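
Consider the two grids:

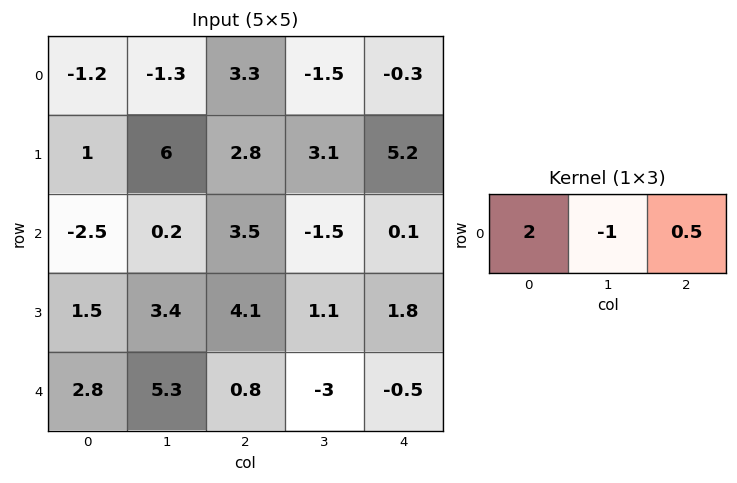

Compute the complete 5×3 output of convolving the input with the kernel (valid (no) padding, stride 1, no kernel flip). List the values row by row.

Output[0,0]: The receptive field on the input at this output position is [-1.2 -1.3 3.3]. Elementwise product with the kernel and sum: -1.2·2 + -1.3·-1 + 3.3·0.5.
Output[0,1]: The receptive field on the input at this output position is [-1.3 3.3 -1.5]. Elementwise product with the kernel and sum: -1.3·2 + 3.3·-1 + -1.5·0.5.

0.55 -6.65 7.95
-2.6 10.75 5.1
-3.45 -3.85 8.55
1.65 3.25 8
0.7 8.3 4.35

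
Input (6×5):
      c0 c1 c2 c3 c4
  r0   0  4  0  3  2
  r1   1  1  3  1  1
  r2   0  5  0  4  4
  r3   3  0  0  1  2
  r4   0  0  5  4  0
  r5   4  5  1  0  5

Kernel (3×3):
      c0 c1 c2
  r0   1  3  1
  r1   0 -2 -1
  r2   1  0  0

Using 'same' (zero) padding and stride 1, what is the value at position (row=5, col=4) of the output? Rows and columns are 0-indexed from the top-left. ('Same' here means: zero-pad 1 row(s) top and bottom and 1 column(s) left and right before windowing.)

The receptive field on the zero-padded input at this output position is [4 0 0 / 0 5 0 / 0 0 0]. Elementwise product with the kernel and sum: 4·1 + 0·3 + 0·1 + 5·-2 + 0·-1 + 0·1.

-6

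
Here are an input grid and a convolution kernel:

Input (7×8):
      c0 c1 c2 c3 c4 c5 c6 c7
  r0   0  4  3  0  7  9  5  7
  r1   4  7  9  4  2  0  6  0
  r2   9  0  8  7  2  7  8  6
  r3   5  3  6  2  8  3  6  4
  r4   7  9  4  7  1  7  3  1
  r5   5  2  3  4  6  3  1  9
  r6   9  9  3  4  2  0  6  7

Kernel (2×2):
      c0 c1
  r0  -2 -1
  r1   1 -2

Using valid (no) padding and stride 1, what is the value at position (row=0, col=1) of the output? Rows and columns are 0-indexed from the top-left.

The receptive field on the input at this output position is [4 3 / 7 9]. Elementwise product with the kernel and sum: 4·-2 + 3·-1 + 7·1 + 9·-2.

-22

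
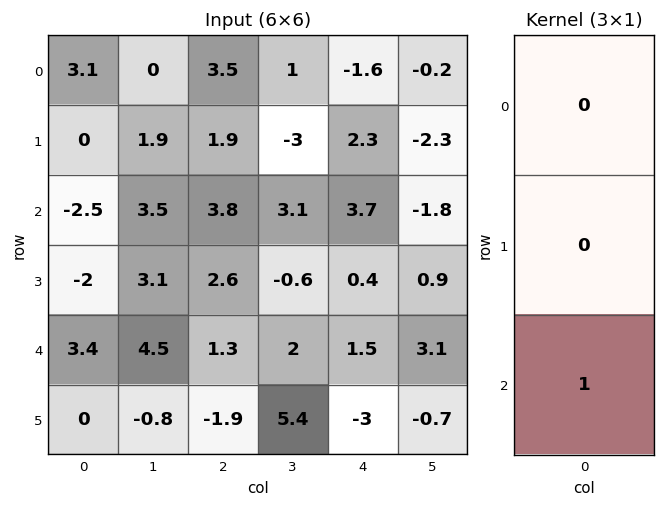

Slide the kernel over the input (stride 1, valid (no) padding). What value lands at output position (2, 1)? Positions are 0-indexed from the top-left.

4.5

The receptive field on the input at this output position is [3.5 / 3.1 / 4.5]. Elementwise product with the kernel and sum: 4.5·1.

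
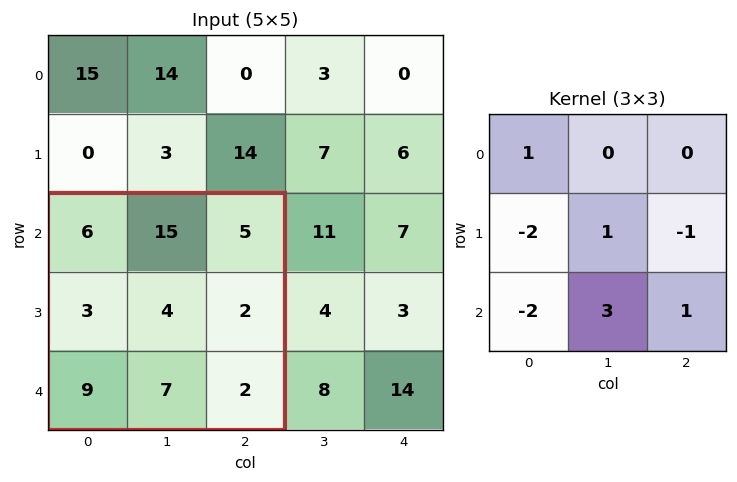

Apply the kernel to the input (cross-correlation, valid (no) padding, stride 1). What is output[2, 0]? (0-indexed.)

The receptive field on the input at this output position is [6 15 5 / 3 4 2 / 9 7 2]. Elementwise product with the kernel and sum: 6·1 + 3·-2 + 4·1 + 2·-1 + 9·-2 + 7·3 + 2·1.

7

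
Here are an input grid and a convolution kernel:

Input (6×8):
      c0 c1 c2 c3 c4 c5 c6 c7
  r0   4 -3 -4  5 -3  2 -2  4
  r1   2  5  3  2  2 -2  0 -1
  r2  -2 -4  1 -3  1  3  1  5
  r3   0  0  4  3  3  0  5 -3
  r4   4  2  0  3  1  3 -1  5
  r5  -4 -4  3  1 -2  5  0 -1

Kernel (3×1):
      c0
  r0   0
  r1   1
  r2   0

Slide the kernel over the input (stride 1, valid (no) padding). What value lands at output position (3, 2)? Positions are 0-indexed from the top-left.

The receptive field on the input at this output position is [4 / 0 / 3]. Elementwise product with the kernel and sum: 0·1.

0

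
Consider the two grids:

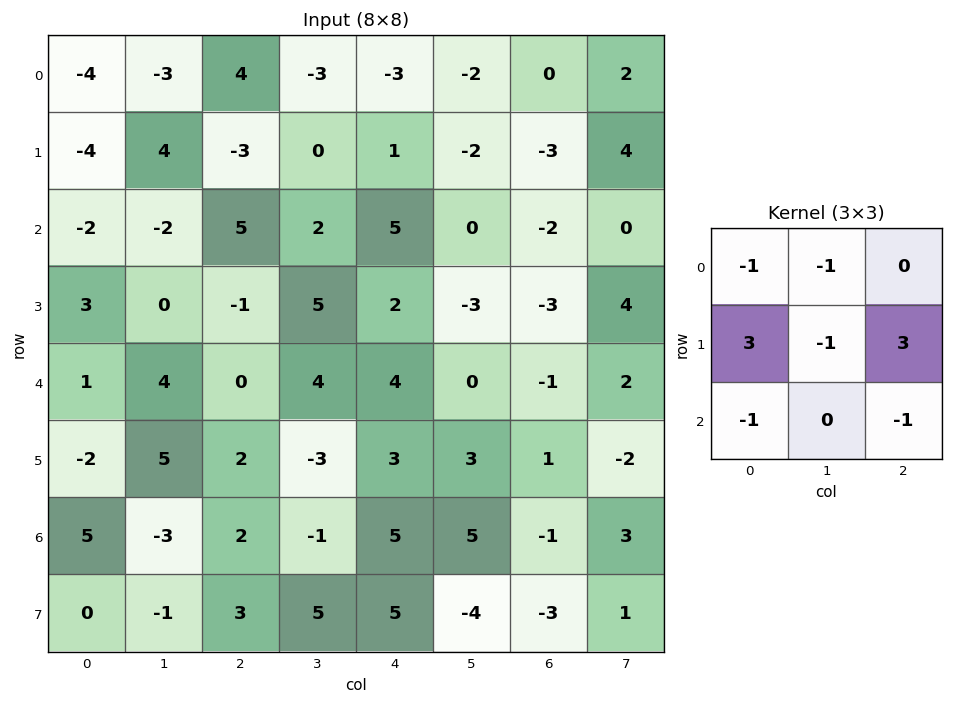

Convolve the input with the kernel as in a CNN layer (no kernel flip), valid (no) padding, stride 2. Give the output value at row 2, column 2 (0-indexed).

1

The receptive field on the input at this output position is [4 0 -1 / 3 3 1 / 5 5 -1]. Elementwise product with the kernel and sum: 4·-1 + 0·-1 + 3·3 + 3·-1 + 1·3 + 5·-1 + -1·-1.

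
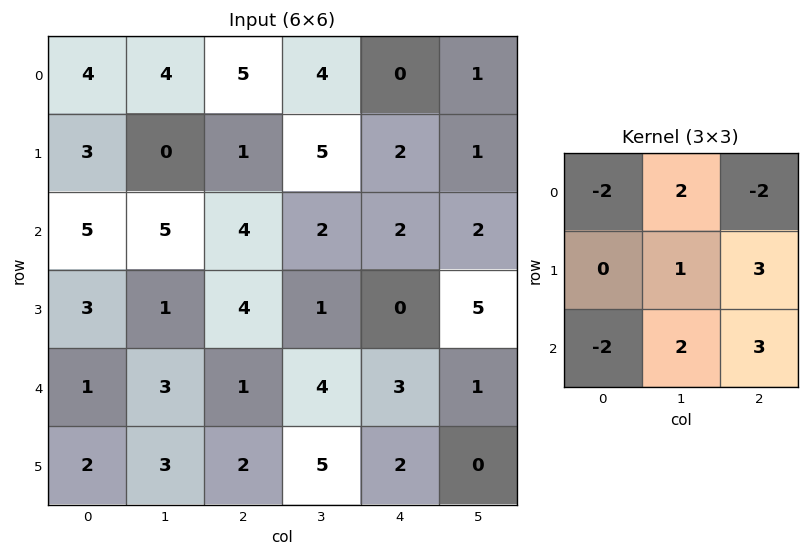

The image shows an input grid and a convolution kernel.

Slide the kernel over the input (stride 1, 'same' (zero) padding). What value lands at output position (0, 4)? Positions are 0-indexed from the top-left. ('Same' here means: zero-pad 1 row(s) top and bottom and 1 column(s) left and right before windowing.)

0

The receptive field on the zero-padded input at this output position is [0 0 0 / 4 0 1 / 5 2 1]. Elementwise product with the kernel and sum: 0·-2 + 0·2 + 0·-2 + 0·1 + 1·3 + 5·-2 + 2·2 + 1·3.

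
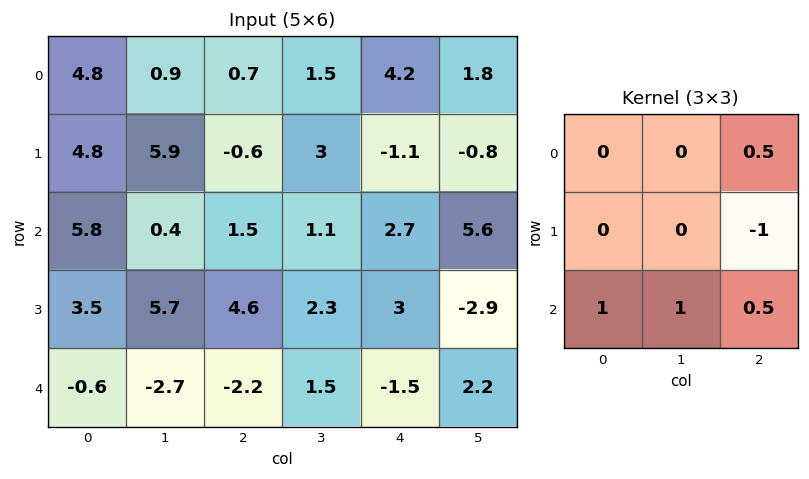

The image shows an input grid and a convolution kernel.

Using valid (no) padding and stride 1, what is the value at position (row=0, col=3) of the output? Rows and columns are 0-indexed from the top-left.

8.3

The receptive field on the input at this output position is [1.5 4.2 1.8 / 3 -1.1 -0.8 / 1.1 2.7 5.6]. Elementwise product with the kernel and sum: 1.8·0.5 + -0.8·-1 + 1.1·1 + 2.7·1 + 5.6·0.5.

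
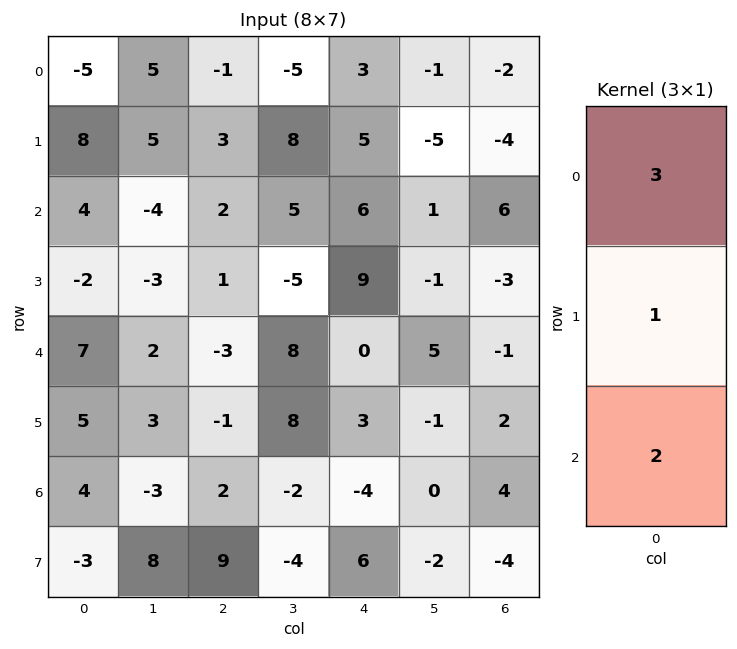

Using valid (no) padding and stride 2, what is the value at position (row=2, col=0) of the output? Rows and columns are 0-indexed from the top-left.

34

The receptive field on the input at this output position is [7 / 5 / 4]. Elementwise product with the kernel and sum: 7·3 + 5·1 + 4·2.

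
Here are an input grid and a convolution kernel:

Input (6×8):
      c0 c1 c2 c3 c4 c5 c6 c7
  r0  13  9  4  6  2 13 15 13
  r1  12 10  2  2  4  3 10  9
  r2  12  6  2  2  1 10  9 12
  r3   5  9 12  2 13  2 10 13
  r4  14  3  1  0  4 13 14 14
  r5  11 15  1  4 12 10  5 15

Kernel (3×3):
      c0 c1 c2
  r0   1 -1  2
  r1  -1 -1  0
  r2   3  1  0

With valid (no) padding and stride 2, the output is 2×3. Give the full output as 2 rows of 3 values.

Output[0,0]: The receptive field on the input at this output position is [13 9 4 / 12 10 2 / 12 6 2]. Elementwise product with the kernel and sum: 13·1 + 9·-1 + 4·2 + 12·-1 + 10·-1 + 12·3 + 6·1.
Output[0,1]: The receptive field on the input at this output position is [4 6 2 / 2 2 4 / 2 2 1]. Elementwise product with the kernel and sum: 4·1 + 6·-1 + 2·2 + 2·-1 + 2·-1 + 2·3 + 2·1.

32 6 25
41 -9 19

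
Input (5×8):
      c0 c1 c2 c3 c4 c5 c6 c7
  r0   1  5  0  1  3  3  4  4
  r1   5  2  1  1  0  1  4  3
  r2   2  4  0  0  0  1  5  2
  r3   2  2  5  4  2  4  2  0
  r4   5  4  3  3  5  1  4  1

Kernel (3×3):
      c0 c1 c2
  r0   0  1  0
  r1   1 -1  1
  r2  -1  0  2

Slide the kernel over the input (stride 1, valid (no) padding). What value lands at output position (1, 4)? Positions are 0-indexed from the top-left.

The receptive field on the input at this output position is [0 1 4 / 0 1 5 / 2 4 2]. Elementwise product with the kernel and sum: 1·1 + 0·1 + 1·-1 + 5·1 + 2·-1 + 2·2.

7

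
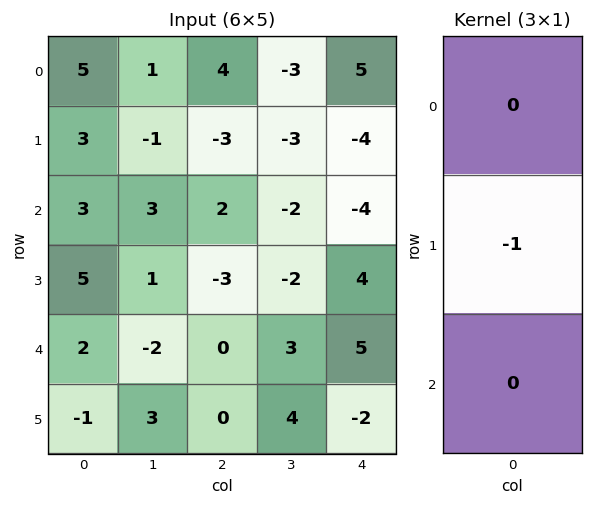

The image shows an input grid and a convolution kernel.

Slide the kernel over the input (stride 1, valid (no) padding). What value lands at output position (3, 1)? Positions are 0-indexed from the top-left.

2

The receptive field on the input at this output position is [1 / -2 / 3]. Elementwise product with the kernel and sum: -2·-1.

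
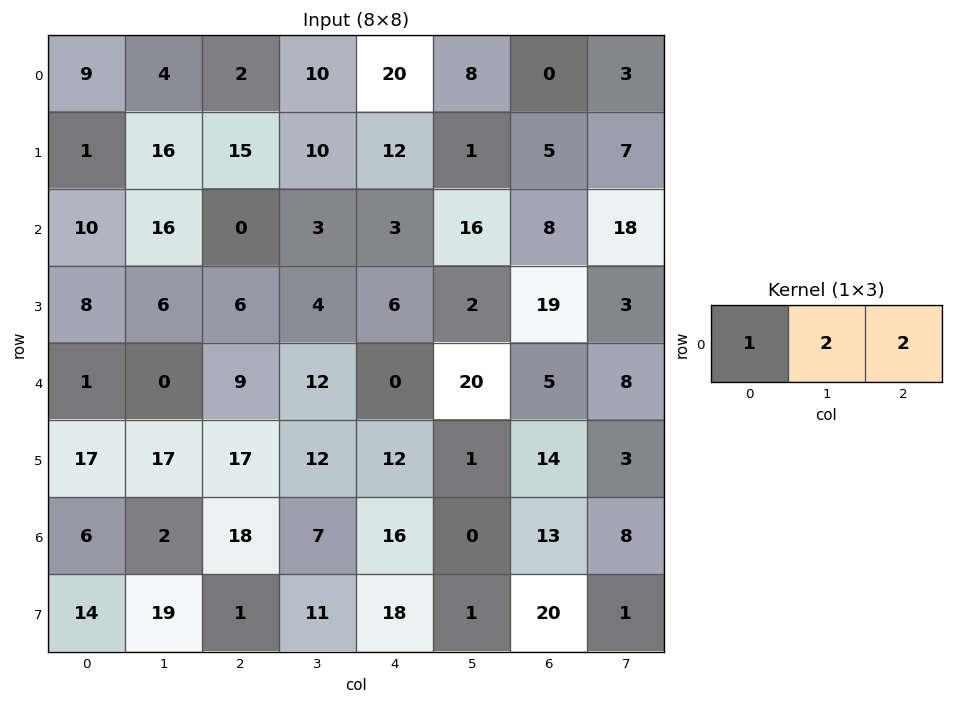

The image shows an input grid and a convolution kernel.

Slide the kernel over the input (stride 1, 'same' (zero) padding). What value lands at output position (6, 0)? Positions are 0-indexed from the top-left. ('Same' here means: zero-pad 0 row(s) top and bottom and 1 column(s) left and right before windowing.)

16

The receptive field on the zero-padded input at this output position is [0 6 2]. Elementwise product with the kernel and sum: 0·1 + 6·2 + 2·2.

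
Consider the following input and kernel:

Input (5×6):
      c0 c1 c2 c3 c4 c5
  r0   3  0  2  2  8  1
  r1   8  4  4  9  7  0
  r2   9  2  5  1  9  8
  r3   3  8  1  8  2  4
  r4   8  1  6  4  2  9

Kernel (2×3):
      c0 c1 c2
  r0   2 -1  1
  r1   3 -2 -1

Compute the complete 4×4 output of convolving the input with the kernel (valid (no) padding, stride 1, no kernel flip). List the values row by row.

Output[0,0]: The receptive field on the input at this output position is [3 0 2 / 8 4 4]. Elementwise product with the kernel and sum: 3·2 + 0·-1 + 2·1 + 8·3 + 4·-2 + 4·-1.
Output[0,1]: The receptive field on the input at this output position is [0 2 2 / 4 4 9]. Elementwise product with the kernel and sum: 0·2 + 2·-1 + 2·1 + 4·3 + 4·-2 + 9·-1.

20 -5 -3 10
34 8 10 -12
13 14 3 17
15 10 4 17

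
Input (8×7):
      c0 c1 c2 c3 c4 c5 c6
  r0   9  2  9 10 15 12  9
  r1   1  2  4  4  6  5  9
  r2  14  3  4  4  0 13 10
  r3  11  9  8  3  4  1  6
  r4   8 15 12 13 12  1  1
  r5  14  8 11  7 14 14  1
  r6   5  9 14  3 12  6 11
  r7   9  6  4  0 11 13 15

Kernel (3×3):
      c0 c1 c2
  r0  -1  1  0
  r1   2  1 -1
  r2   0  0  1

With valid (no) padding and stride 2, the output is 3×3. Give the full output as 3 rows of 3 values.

Output[0,0]: The receptive field on the input at this output position is [9 2 9 / 1 2 4 / 14 3 4]. Elementwise product with the kernel and sum: 9·-1 + 2·1 + 1·2 + 2·1 + 4·-1 + 4·1.

-3 7 15
24 27 17
46 28 41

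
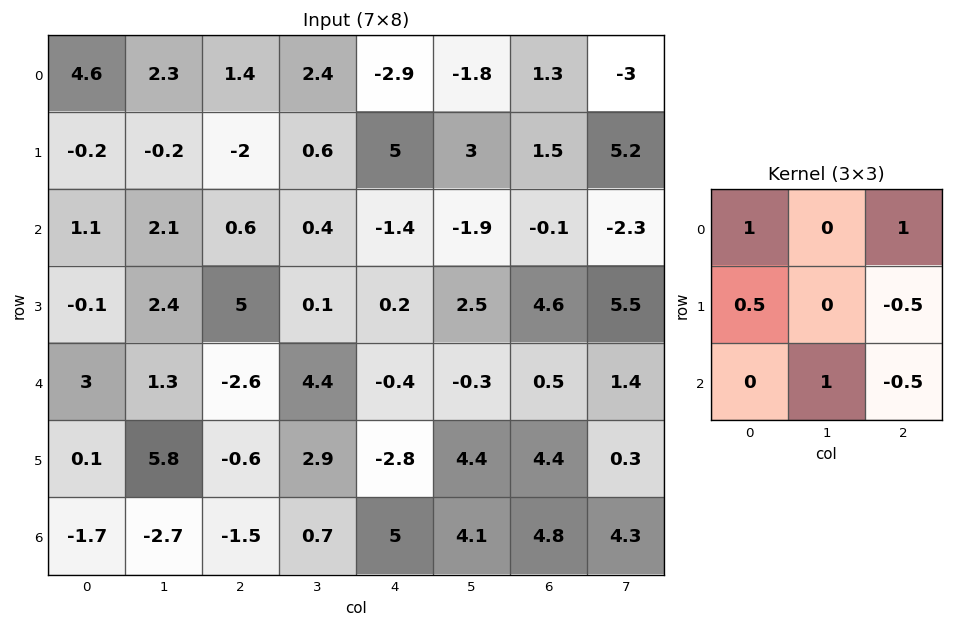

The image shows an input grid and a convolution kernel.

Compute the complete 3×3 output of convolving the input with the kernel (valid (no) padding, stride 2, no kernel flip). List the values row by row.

Output[0,0]: The receptive field on the input at this output position is [4.6 2.3 1.4 / -0.2 -0.2 -2 / 1.1 2.1 0.6]. Elementwise product with the kernel and sum: 4.6·1 + 1.4·1 + -0.2·0.5 + -2·-0.5 + 2.1·1 + 0.6·-0.5.

8.7 -3.9 -1.7
1.75 6.2 -4.25
-1.2 -3.7 -1.8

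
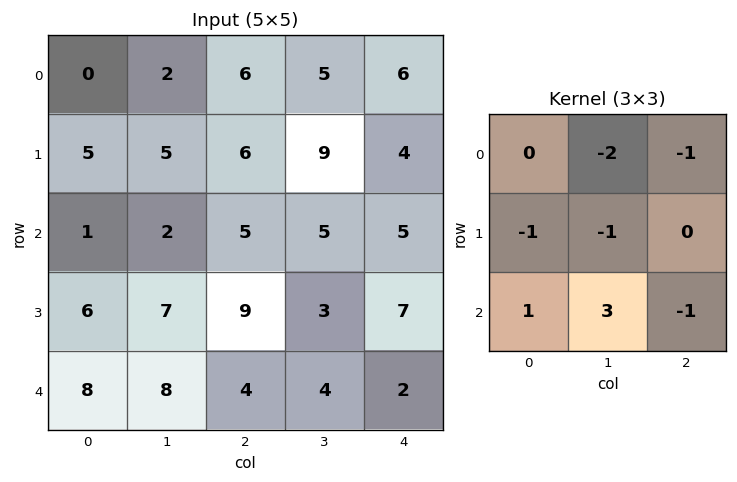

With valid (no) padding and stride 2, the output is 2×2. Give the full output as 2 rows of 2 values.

-18 -16
6 -13

Output[0,0]: The receptive field on the input at this output position is [0 2 6 / 5 5 6 / 1 2 5]. Elementwise product with the kernel and sum: 2·-2 + 6·-1 + 5·-1 + 5·-1 + 1·1 + 2·3 + 5·-1.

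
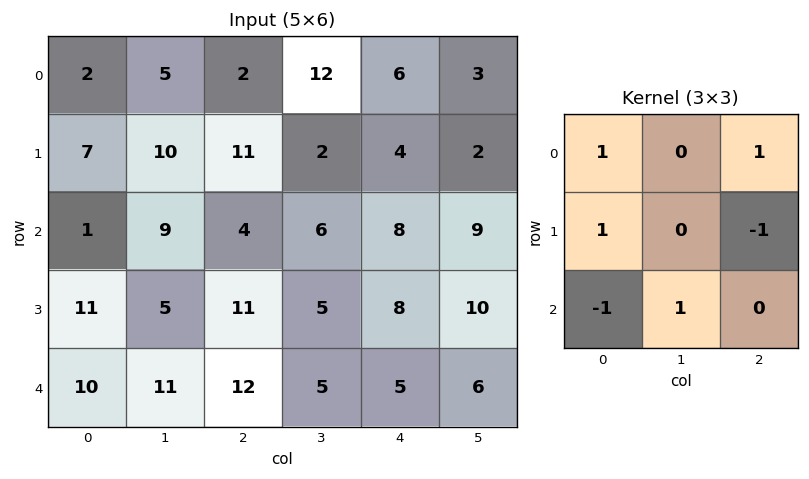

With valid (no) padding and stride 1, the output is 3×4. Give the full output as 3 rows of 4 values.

Output[0,0]: The receptive field on the input at this output position is [2 5 2 / 7 10 11 / 1 9 4]. Elementwise product with the kernel and sum: 2·1 + 2·1 + 7·1 + 11·-1 + 1·-1 + 9·1.
Output[0,1]: The receptive field on the input at this output position is [5 2 12 / 10 11 2 / 9 4 6]. Elementwise product with the kernel and sum: 5·1 + 12·1 + 10·1 + 2·-1 + 9·-1 + 4·1.

8 20 17 17
9 21 5 4
6 16 8 10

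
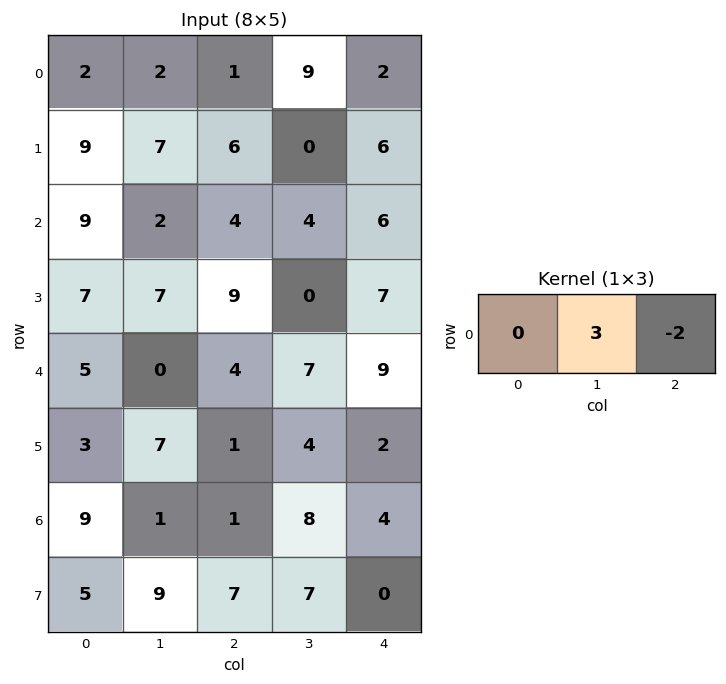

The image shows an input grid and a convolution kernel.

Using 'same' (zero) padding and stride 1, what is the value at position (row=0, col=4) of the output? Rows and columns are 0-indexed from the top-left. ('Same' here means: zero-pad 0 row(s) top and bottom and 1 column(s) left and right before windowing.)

The receptive field on the zero-padded input at this output position is [9 2 0]. Elementwise product with the kernel and sum: 2·3 + 0·-2.

6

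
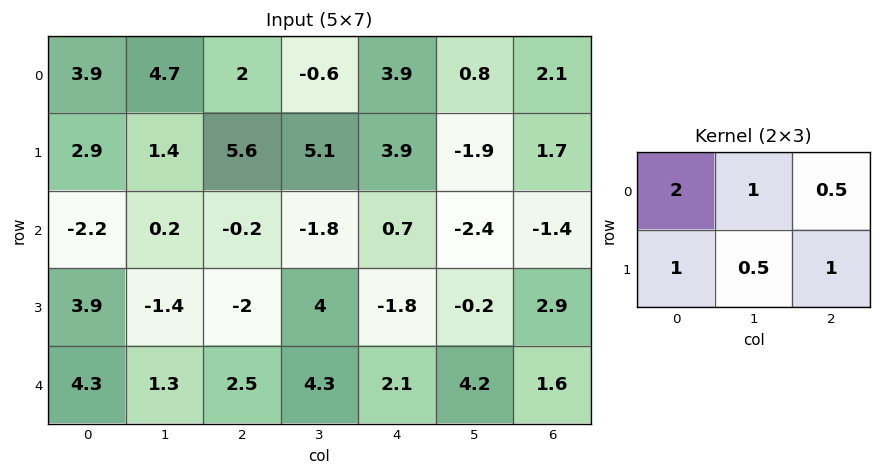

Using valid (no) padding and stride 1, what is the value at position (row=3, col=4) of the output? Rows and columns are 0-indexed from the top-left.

The receptive field on the input at this output position is [-1.8 -0.2 2.9 / 2.1 4.2 1.6]. Elementwise product with the kernel and sum: -1.8·2 + -0.2·1 + 2.9·0.5 + 2.1·1 + 4.2·0.5 + 1.6·1.

3.45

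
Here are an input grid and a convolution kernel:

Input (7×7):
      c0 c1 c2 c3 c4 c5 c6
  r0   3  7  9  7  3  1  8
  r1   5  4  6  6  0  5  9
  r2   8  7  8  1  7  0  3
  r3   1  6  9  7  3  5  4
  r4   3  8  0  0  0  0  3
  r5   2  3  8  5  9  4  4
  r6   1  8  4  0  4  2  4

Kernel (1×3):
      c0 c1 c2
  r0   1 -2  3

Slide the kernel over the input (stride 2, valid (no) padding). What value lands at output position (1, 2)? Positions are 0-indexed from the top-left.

The receptive field on the input at this output position is [7 0 3]. Elementwise product with the kernel and sum: 7·1 + 0·-2 + 3·3.

16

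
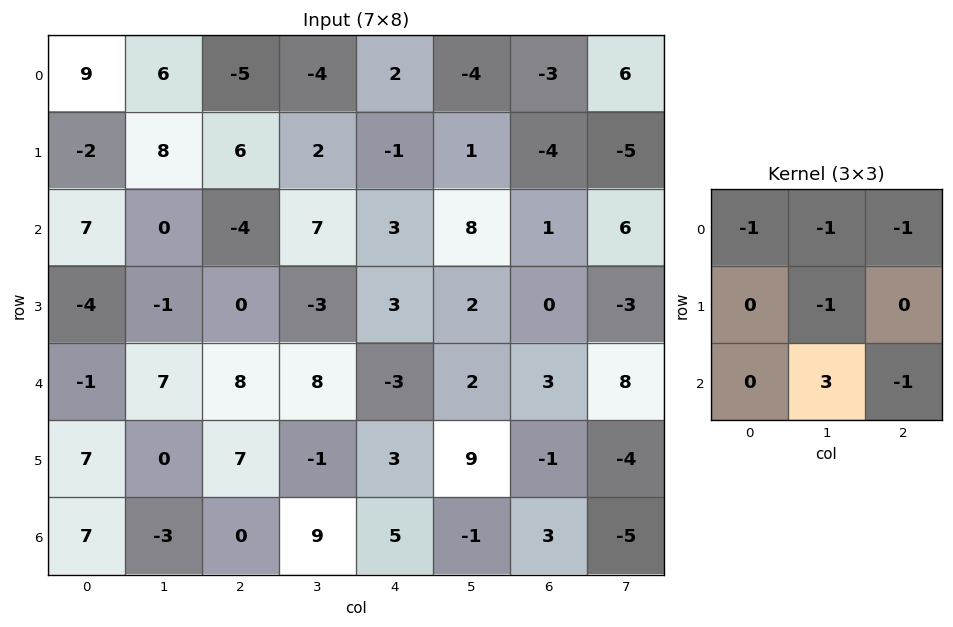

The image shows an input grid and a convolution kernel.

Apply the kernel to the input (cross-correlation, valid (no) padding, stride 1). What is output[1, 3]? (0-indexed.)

2

The receptive field on the input at this output position is [2 -1 1 / 7 3 8 / -3 3 2]. Elementwise product with the kernel and sum: 2·-1 + -1·-1 + 1·-1 + 3·-1 + 3·3 + 2·-1.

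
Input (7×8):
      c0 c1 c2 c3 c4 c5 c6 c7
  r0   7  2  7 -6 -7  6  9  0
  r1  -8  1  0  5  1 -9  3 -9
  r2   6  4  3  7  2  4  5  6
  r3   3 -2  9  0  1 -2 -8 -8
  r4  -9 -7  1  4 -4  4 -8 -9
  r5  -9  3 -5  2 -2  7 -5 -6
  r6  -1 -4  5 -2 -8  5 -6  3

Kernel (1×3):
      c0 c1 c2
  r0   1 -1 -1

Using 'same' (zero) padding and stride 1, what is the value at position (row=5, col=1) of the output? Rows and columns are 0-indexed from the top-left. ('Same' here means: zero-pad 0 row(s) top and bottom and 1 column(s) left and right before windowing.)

-7

The receptive field on the zero-padded input at this output position is [-9 3 -5]. Elementwise product with the kernel and sum: -9·1 + 3·-1 + -5·-1.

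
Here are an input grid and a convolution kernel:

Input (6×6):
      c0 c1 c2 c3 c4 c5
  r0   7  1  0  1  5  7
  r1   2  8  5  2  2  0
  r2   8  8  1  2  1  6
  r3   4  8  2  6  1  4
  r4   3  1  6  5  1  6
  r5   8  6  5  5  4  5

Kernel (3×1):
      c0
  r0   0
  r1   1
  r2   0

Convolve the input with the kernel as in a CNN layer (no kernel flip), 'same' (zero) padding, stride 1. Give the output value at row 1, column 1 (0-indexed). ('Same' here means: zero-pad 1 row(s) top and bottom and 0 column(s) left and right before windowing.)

8

The receptive field on the zero-padded input at this output position is [1 / 8 / 8]. Elementwise product with the kernel and sum: 8·1.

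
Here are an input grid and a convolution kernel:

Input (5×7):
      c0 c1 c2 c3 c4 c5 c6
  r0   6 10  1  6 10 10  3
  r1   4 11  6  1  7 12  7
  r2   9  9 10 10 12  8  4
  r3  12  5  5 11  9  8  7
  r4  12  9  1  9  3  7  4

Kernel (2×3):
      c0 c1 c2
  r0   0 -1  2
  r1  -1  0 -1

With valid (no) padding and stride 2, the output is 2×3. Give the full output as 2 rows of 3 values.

Output[0,0]: The receptive field on the input at this output position is [6 10 1 / 4 11 6]. Elementwise product with the kernel and sum: 10·-1 + 1·2 + 4·-1 + 6·-1.
Output[0,1]: The receptive field on the input at this output position is [1 6 10 / 6 1 7]. Elementwise product with the kernel and sum: 6·-1 + 10·2 + 6·-1 + 7·-1.

-18 1 -18
-6 0 -16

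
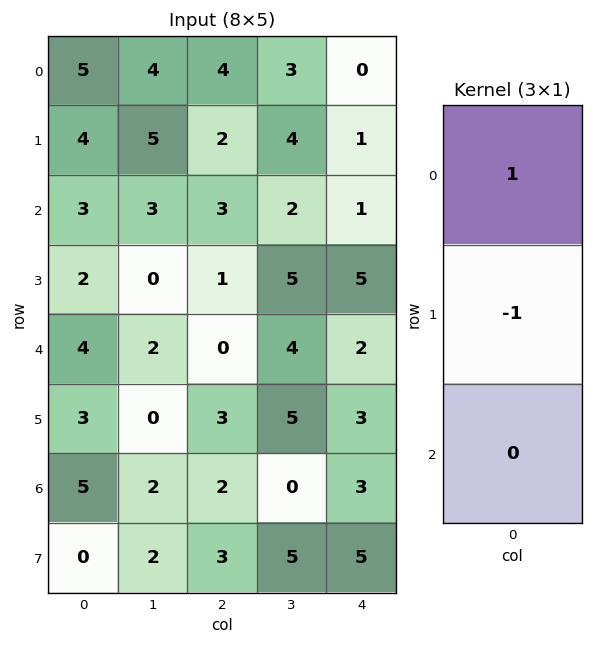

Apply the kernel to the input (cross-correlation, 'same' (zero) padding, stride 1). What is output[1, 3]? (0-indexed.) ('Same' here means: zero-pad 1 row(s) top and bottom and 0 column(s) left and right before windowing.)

The receptive field on the zero-padded input at this output position is [3 / 4 / 2]. Elementwise product with the kernel and sum: 3·1 + 4·-1.

-1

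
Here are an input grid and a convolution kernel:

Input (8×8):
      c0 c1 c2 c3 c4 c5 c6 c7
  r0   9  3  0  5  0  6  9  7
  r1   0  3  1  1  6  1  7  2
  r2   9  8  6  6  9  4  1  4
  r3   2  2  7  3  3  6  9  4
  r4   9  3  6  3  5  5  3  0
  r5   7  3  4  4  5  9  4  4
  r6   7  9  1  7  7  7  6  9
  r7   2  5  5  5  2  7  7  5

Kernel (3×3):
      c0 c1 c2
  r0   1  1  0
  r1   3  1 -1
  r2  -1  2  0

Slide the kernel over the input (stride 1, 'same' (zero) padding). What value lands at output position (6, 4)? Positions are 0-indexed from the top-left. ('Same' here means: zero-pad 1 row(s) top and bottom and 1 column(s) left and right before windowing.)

The receptive field on the zero-padded input at this output position is [4 5 9 / 7 7 7 / 5 2 7]. Elementwise product with the kernel and sum: 4·1 + 5·1 + 7·3 + 7·1 + 7·-1 + 5·-1 + 2·2.

29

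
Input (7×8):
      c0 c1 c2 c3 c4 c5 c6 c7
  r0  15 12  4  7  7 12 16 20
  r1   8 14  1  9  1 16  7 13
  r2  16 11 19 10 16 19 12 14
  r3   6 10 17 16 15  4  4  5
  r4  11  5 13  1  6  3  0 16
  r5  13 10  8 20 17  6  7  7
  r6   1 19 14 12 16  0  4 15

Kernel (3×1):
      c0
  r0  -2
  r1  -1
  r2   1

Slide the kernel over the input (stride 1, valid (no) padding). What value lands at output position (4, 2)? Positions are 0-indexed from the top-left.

The receptive field on the input at this output position is [13 / 8 / 14]. Elementwise product with the kernel and sum: 13·-2 + 8·-1 + 14·1.

-20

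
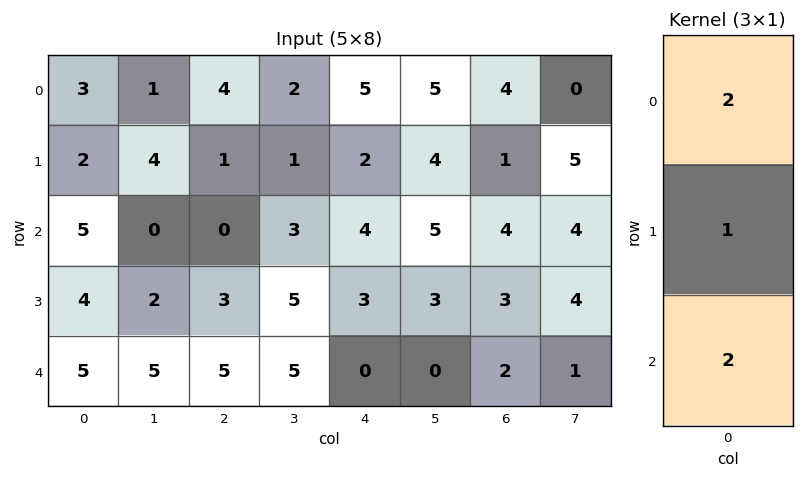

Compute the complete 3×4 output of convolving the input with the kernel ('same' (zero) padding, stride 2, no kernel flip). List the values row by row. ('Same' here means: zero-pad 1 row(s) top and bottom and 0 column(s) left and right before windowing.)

7 6 9 6
17 8 14 12
13 11 6 8

Output[0,0]: The receptive field on the zero-padded input at this output position is [0 / 3 / 2]. Elementwise product with the kernel and sum: 0·2 + 3·1 + 2·2.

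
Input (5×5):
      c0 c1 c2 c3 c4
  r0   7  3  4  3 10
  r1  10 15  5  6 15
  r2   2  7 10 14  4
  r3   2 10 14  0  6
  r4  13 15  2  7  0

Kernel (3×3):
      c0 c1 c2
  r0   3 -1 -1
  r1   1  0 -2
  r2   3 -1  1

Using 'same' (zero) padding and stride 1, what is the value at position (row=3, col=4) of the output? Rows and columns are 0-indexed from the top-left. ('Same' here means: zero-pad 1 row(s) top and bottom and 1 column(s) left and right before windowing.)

59

The receptive field on the zero-padded input at this output position is [14 4 0 / 0 6 0 / 7 0 0]. Elementwise product with the kernel and sum: 14·3 + 4·-1 + 0·-1 + 0·1 + 0·-2 + 7·3 + 0·-1 + 0·1.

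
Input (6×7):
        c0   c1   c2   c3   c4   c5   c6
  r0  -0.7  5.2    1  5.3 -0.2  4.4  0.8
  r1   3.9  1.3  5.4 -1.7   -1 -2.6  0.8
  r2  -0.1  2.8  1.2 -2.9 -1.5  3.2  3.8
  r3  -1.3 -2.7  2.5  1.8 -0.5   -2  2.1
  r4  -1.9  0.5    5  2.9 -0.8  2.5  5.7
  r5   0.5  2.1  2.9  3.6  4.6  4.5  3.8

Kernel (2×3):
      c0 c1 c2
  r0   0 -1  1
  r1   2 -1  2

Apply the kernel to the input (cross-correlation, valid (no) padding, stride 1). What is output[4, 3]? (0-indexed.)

14.9

The receptive field on the input at this output position is [2.9 -0.8 2.5 / 3.6 4.6 4.5]. Elementwise product with the kernel and sum: -0.8·-1 + 2.5·1 + 3.6·2 + 4.6·-1 + 4.5·2.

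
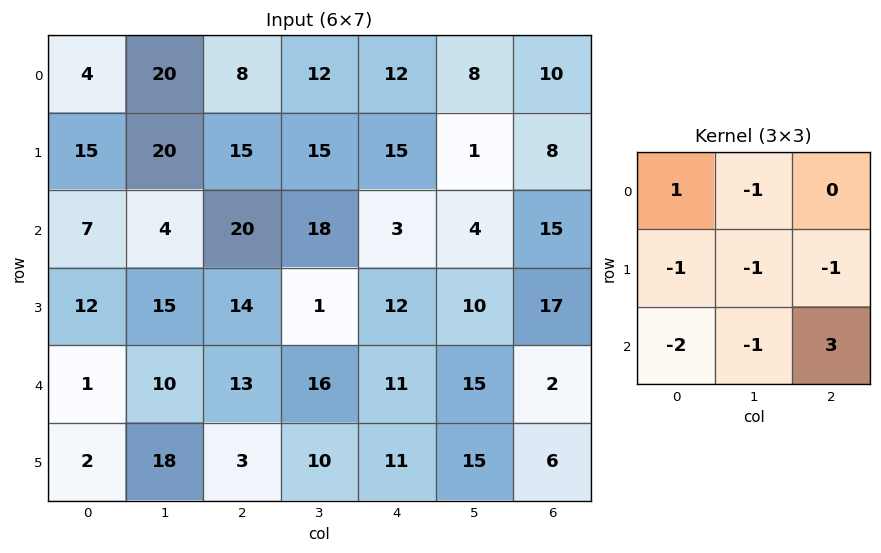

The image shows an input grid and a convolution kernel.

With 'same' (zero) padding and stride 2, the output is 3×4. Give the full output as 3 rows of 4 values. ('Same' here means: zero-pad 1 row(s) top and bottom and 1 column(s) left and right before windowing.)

21 -50 -74 -28
7 -78 -9 -63
29 -47 -39 -60

Output[0,0]: The receptive field on the zero-padded input at this output position is [0 0 0 / 0 4 20 / 0 15 20]. Elementwise product with the kernel and sum: 0·1 + 0·-1 + 0·-1 + 4·-1 + 20·-1 + 0·-2 + 15·-1 + 20·3.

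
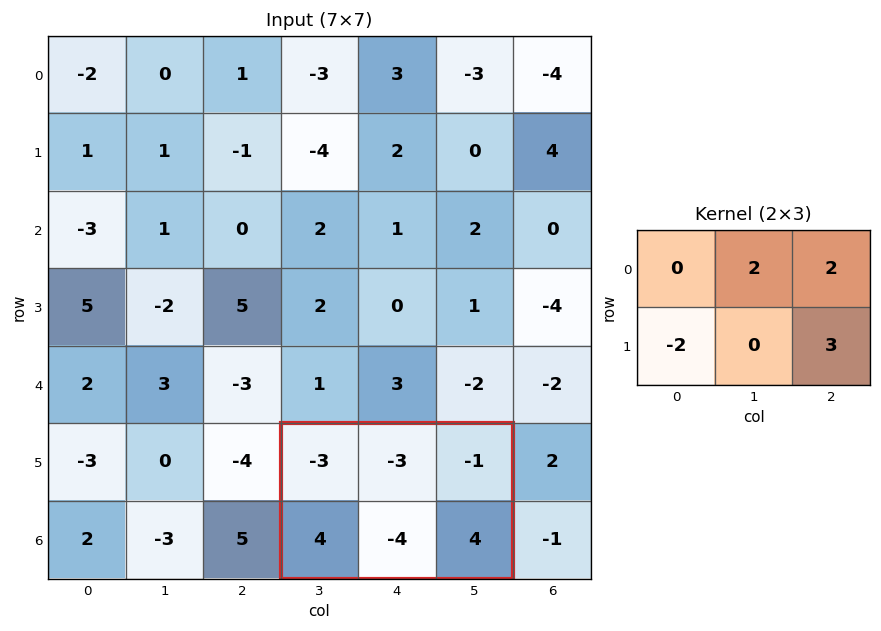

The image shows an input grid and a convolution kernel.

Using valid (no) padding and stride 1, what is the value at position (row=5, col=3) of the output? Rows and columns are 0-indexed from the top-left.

The receptive field on the input at this output position is [-3 -3 -1 / 4 -4 4]. Elementwise product with the kernel and sum: -3·2 + -1·2 + 4·-2 + 4·3.

-4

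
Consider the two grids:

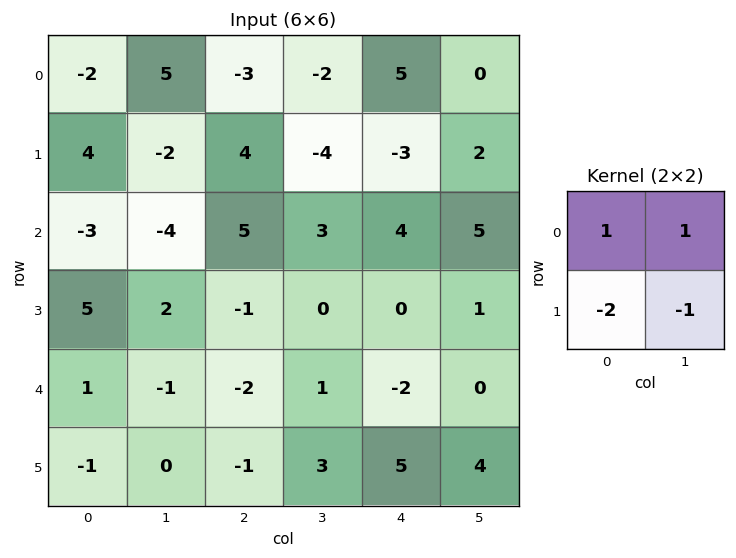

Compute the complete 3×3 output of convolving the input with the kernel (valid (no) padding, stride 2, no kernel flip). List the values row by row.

-3 -9 9
-19 10 8
2 -2 -16

Output[0,0]: The receptive field on the input at this output position is [-2 5 / 4 -2]. Elementwise product with the kernel and sum: -2·1 + 5·1 + 4·-2 + -2·-1.
Output[0,1]: The receptive field on the input at this output position is [-3 -2 / 4 -4]. Elementwise product with the kernel and sum: -3·1 + -2·1 + 4·-2 + -4·-1.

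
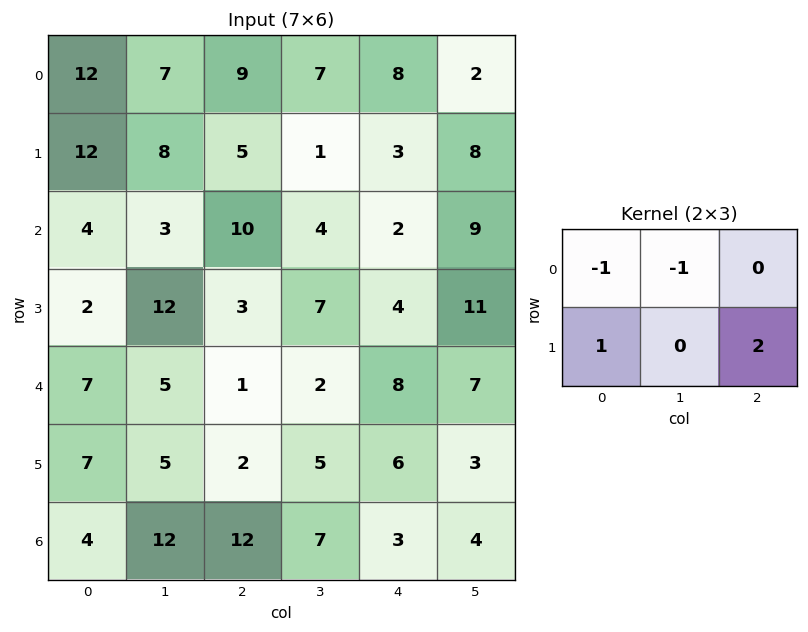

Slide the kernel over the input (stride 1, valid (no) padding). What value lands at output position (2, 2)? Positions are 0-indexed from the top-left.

The receptive field on the input at this output position is [10 4 2 / 3 7 4]. Elementwise product with the kernel and sum: 10·-1 + 4·-1 + 3·1 + 4·2.

-3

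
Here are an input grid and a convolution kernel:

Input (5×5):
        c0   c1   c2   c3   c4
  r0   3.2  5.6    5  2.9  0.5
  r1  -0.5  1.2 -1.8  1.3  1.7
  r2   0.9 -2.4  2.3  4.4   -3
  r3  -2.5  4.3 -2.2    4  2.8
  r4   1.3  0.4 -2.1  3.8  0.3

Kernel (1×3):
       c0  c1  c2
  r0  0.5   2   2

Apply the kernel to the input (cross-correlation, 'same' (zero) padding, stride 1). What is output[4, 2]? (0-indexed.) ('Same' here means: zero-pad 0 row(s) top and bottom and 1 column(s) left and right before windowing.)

3.6

The receptive field on the zero-padded input at this output position is [0.4 -2.1 3.8]. Elementwise product with the kernel and sum: 0.4·0.5 + -2.1·2 + 3.8·2.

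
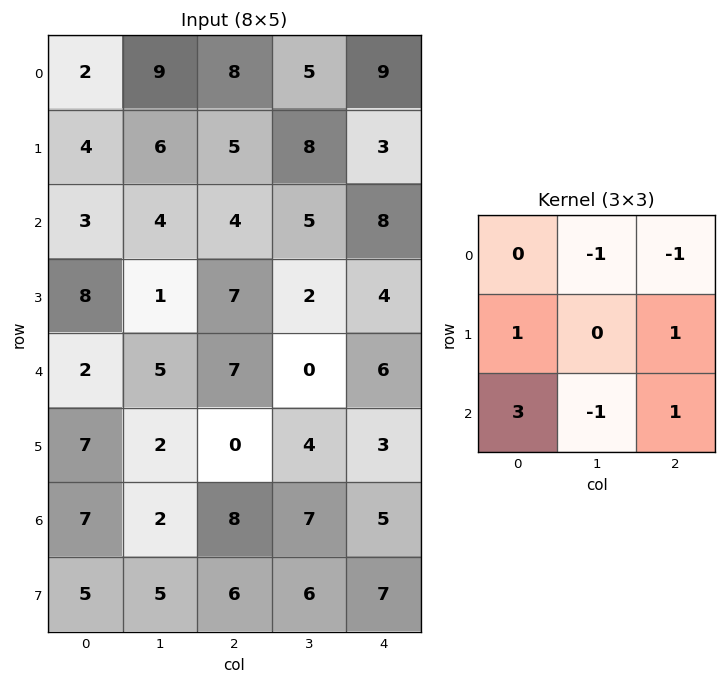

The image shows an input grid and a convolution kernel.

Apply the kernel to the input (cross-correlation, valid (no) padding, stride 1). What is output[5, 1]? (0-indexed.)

The receptive field on the input at this output position is [2 0 4 / 2 8 7 / 5 6 6]. Elementwise product with the kernel and sum: 0·-1 + 4·-1 + 2·1 + 7·1 + 5·3 + 6·-1 + 6·1.

20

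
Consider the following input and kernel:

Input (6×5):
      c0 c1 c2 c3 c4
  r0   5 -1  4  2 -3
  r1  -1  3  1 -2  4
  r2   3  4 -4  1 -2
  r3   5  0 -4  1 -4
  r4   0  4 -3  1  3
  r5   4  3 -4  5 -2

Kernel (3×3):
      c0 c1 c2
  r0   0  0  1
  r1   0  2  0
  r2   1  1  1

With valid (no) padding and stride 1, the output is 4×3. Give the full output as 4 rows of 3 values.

Output[0,0]: The receptive field on the input at this output position is [5 -1 4 / -1 3 1 / 3 4 -4]. Elementwise product with the kernel and sum: 4·1 + 3·2 + 3·1 + 4·1 + -4·1.

13 5 -12
10 -13 -1
-3 -5 1
7 -1 -3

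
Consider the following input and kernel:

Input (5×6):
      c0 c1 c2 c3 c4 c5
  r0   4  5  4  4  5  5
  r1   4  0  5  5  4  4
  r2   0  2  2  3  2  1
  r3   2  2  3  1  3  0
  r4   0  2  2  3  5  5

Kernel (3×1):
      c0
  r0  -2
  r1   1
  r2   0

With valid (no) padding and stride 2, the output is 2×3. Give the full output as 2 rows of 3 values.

-4 -3 -6
2 -1 -1

Output[0,0]: The receptive field on the input at this output position is [4 / 4 / 0]. Elementwise product with the kernel and sum: 4·-2 + 4·1.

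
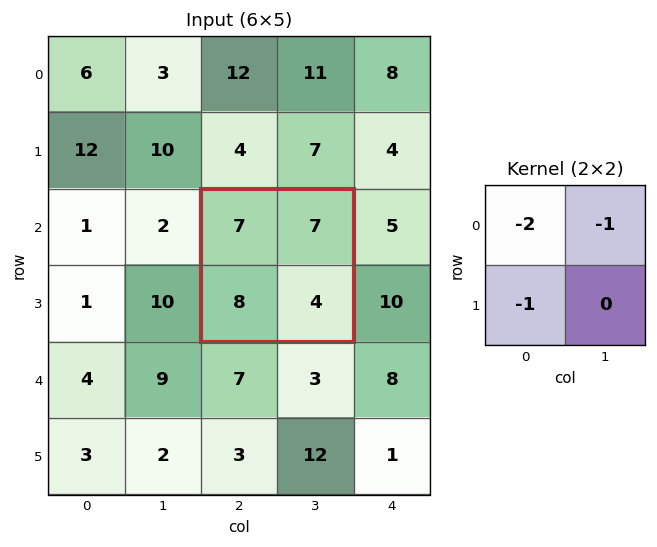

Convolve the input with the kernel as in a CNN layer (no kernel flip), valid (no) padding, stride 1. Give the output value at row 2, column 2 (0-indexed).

The receptive field on the input at this output position is [7 7 / 8 4]. Elementwise product with the kernel and sum: 7·-2 + 7·-1 + 8·-1.

-29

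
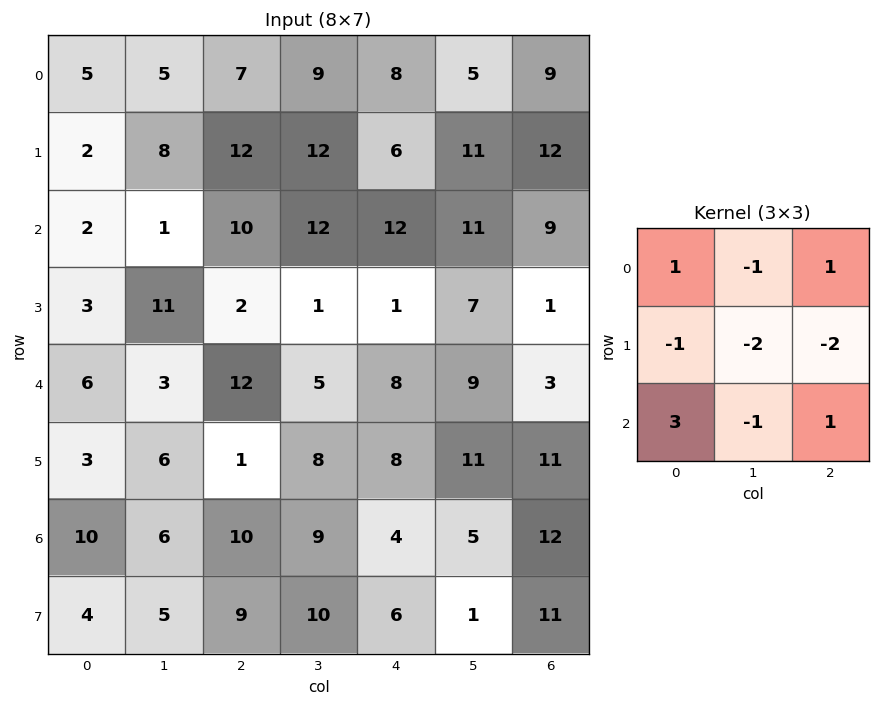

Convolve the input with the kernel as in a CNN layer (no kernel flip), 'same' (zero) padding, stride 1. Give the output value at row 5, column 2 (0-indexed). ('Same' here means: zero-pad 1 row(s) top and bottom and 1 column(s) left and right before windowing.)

-11

The receptive field on the zero-padded input at this output position is [3 12 5 / 6 1 8 / 6 10 9]. Elementwise product with the kernel and sum: 3·1 + 12·-1 + 5·1 + 6·-1 + 1·-2 + 8·-2 + 6·3 + 10·-1 + 9·1.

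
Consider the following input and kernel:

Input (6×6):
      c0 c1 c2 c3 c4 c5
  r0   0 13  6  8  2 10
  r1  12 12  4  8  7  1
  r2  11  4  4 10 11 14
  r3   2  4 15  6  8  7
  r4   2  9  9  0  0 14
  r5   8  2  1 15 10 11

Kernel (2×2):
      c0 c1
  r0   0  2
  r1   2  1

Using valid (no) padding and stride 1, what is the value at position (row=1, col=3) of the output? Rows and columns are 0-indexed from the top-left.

45

The receptive field on the input at this output position is [8 7 / 10 11]. Elementwise product with the kernel and sum: 7·2 + 10·2 + 11·1.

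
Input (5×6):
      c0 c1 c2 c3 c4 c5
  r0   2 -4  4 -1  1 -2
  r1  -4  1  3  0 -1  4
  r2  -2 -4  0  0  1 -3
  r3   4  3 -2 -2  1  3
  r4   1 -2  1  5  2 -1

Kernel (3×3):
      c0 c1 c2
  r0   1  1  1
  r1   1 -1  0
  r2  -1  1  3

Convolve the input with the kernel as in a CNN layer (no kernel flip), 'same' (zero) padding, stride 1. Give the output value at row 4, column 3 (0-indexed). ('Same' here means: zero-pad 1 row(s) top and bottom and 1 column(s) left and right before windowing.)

The receptive field on the zero-padded input at this output position is [-2 -2 1 / 1 5 2 / 0 0 0]. Elementwise product with the kernel and sum: -2·1 + -2·1 + 1·1 + 1·1 + 5·-1 + 0·-1 + 0·1 + 0·3.

-7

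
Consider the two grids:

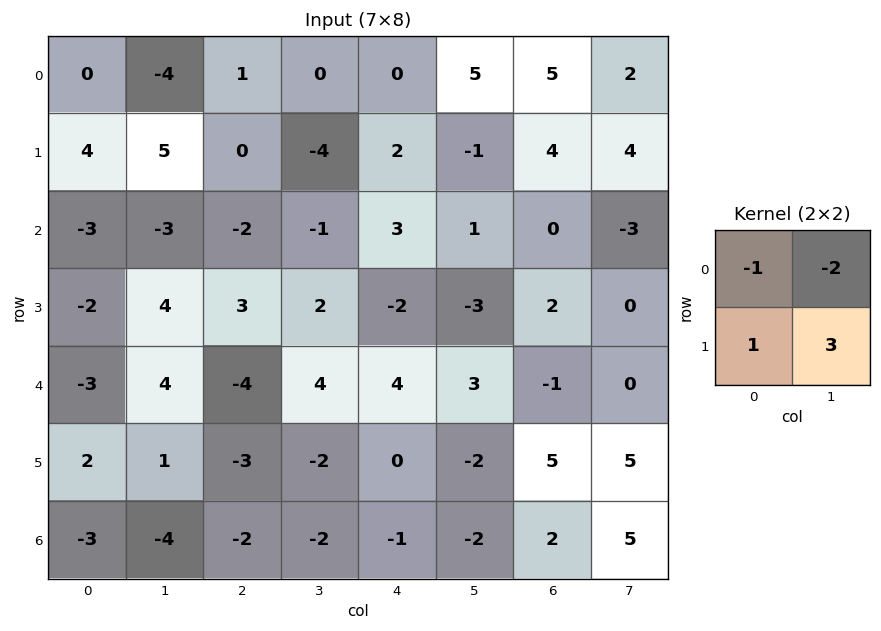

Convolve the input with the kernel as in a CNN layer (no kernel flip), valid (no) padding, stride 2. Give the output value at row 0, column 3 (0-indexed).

The receptive field on the input at this output position is [5 2 / 4 4]. Elementwise product with the kernel and sum: 5·-1 + 2·-2 + 4·1 + 4·3.

7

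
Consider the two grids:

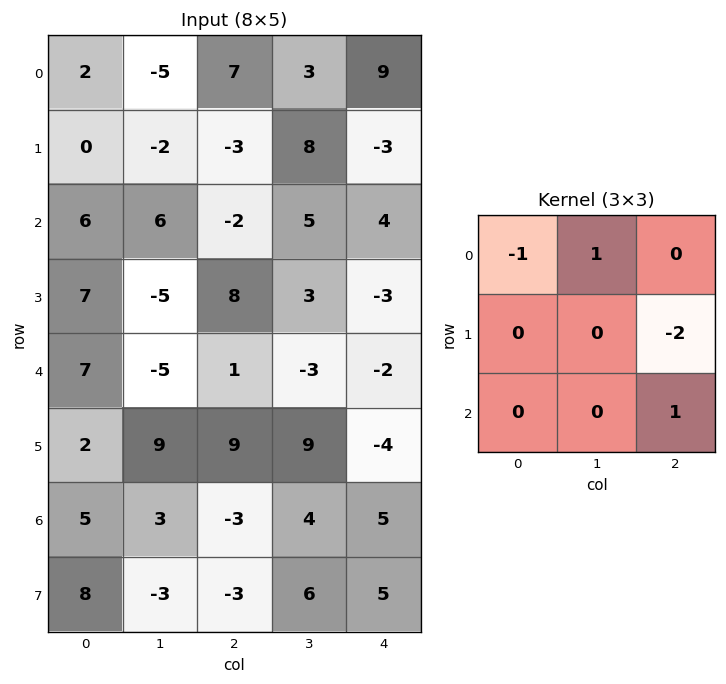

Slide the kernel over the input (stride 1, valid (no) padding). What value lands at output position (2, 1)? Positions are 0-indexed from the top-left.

-17

The receptive field on the input at this output position is [6 -2 5 / -5 8 3 / -5 1 -3]. Elementwise product with the kernel and sum: 6·-1 + -2·1 + 3·-2 + -3·1.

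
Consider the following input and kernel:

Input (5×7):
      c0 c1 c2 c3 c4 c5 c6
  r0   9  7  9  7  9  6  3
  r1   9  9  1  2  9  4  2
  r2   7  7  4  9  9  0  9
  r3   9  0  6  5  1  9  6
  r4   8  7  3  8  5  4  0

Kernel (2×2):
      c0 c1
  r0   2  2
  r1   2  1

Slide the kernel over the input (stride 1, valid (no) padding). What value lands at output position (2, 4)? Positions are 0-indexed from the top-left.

The receptive field on the input at this output position is [9 0 / 1 9]. Elementwise product with the kernel and sum: 9·2 + 0·2 + 1·2 + 9·1.

29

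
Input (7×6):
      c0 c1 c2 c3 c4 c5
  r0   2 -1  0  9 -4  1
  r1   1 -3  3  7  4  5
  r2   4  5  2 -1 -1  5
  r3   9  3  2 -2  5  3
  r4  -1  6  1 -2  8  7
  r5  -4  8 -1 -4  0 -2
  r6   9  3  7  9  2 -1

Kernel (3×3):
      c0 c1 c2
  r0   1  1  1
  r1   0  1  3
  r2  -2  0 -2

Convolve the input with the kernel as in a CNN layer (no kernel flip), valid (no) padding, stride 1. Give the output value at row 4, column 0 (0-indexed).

-21

The receptive field on the input at this output position is [-1 6 1 / -4 8 -1 / 9 3 7]. Elementwise product with the kernel and sum: -1·1 + 6·1 + 1·1 + 8·1 + -1·3 + 9·-2 + 7·-2.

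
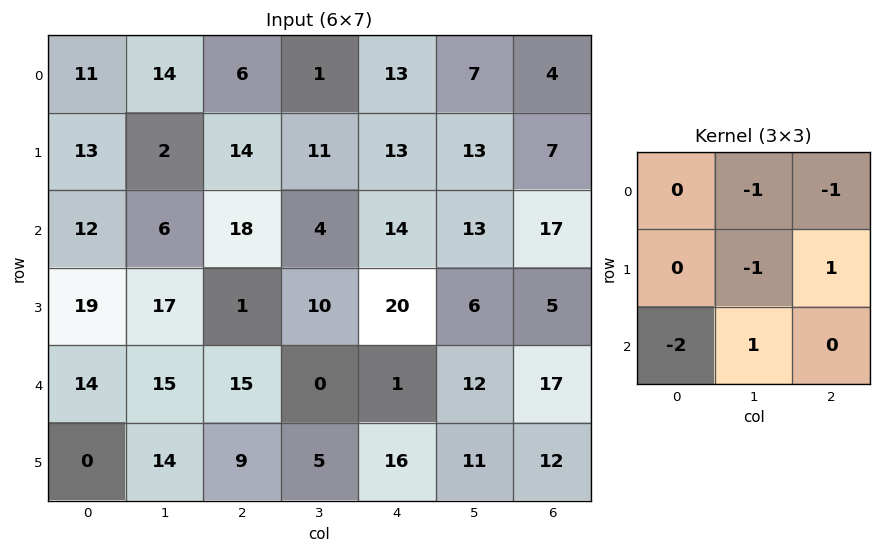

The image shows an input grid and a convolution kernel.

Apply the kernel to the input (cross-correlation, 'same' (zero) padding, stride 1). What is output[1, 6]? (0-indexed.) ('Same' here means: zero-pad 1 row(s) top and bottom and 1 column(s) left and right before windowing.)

-20

The receptive field on the zero-padded input at this output position is [7 4 0 / 13 7 0 / 13 17 0]. Elementwise product with the kernel and sum: 4·-1 + 0·-1 + 7·-1 + 0·1 + 13·-2 + 17·1.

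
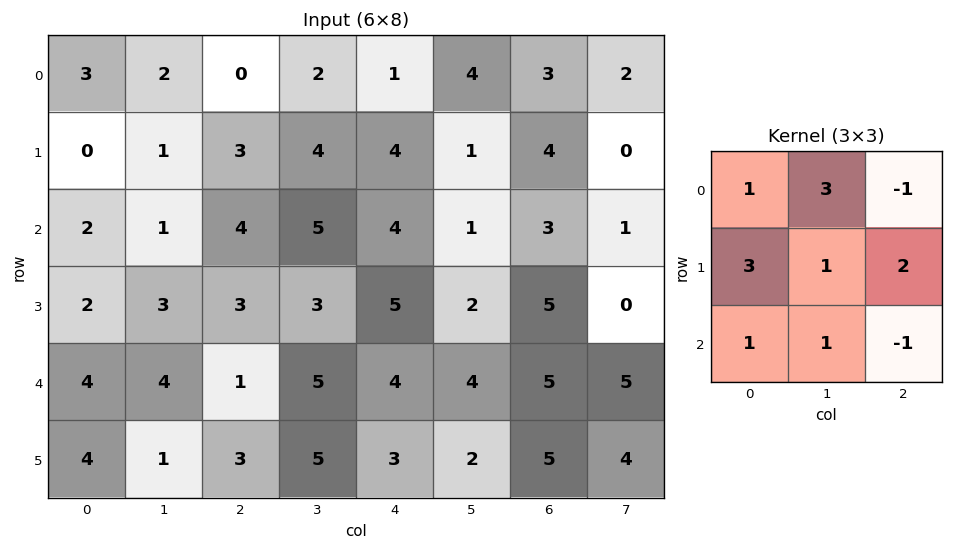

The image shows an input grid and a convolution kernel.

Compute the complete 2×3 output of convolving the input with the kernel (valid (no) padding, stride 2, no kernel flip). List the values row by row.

Output[0,0]: The receptive field on the input at this output position is [3 2 0 / 0 1 3 / 2 1 4]. Elementwise product with the kernel and sum: 3·1 + 2·3 + 0·-1 + 0·3 + 1·1 + 3·2 + 2·1 + 1·1 + 4·-1.
Output[0,1]: The receptive field on the input at this output position is [0 2 1 / 3 4 4 / 4 5 4]. Elementwise product with the kernel and sum: 0·1 + 2·3 + 1·-1 + 3·3 + 4·1 + 4·2 + 4·1 + 5·1 + 4·-1.

15 31 33
23 39 34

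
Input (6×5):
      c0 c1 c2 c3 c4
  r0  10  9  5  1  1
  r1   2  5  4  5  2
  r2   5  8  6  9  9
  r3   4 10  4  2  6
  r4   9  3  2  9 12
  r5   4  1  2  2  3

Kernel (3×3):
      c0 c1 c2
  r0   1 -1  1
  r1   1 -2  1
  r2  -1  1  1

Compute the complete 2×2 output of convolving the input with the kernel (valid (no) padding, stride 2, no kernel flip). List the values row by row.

Output[0,0]: The receptive field on the input at this output position is [10 9 5 / 2 5 4 / 5 8 6]. Elementwise product with the kernel and sum: 10·1 + 9·-1 + 5·1 + 2·1 + 5·-2 + 4·1 + 5·-1 + 8·1 + 6·1.
Output[0,1]: The receptive field on the input at this output position is [5 1 1 / 4 5 2 / 6 9 9]. Elementwise product with the kernel and sum: 5·1 + 1·-1 + 1·1 + 4·1 + 5·-2 + 2·1 + 6·-1 + 9·1 + 9·1.

11 13
-13 31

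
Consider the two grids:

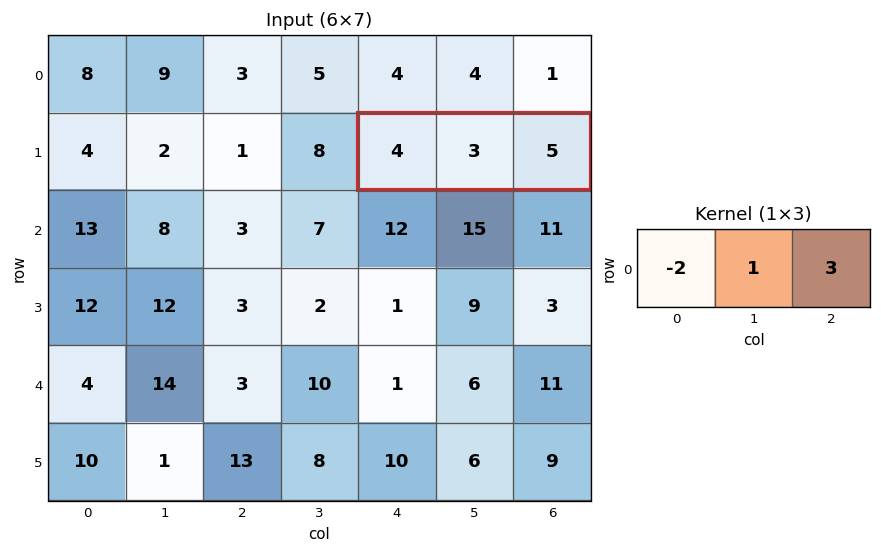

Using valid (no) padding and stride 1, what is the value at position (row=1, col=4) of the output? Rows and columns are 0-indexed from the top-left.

10

The receptive field on the input at this output position is [4 3 5]. Elementwise product with the kernel and sum: 4·-2 + 3·1 + 5·3.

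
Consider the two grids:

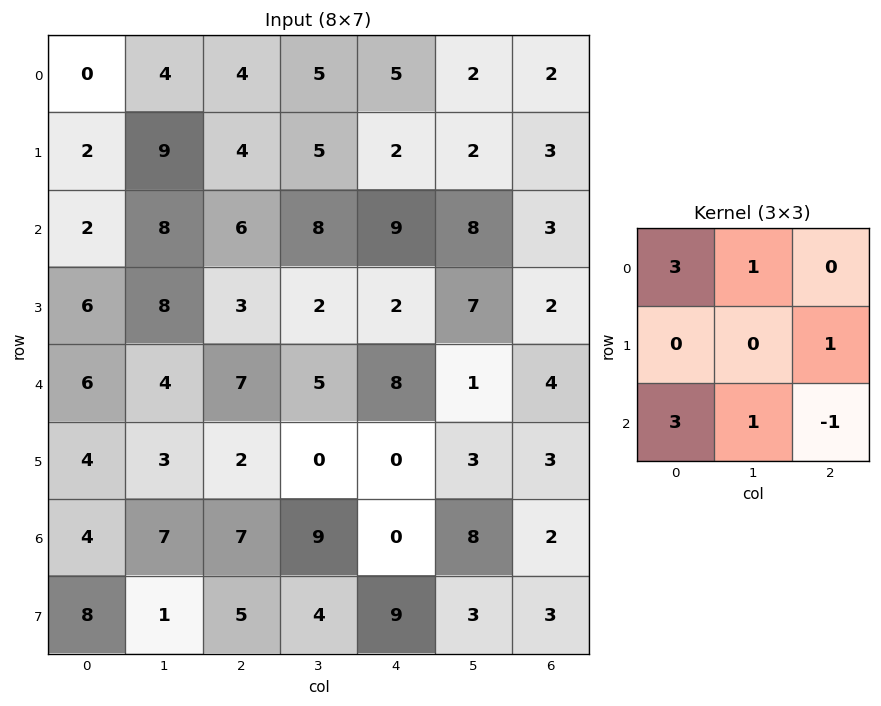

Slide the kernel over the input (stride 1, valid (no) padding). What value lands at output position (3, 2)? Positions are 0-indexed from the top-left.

The receptive field on the input at this output position is [3 2 2 / 7 5 8 / 2 0 0]. Elementwise product with the kernel and sum: 3·3 + 2·1 + 8·1 + 2·3 + 0·1 + 0·-1.

25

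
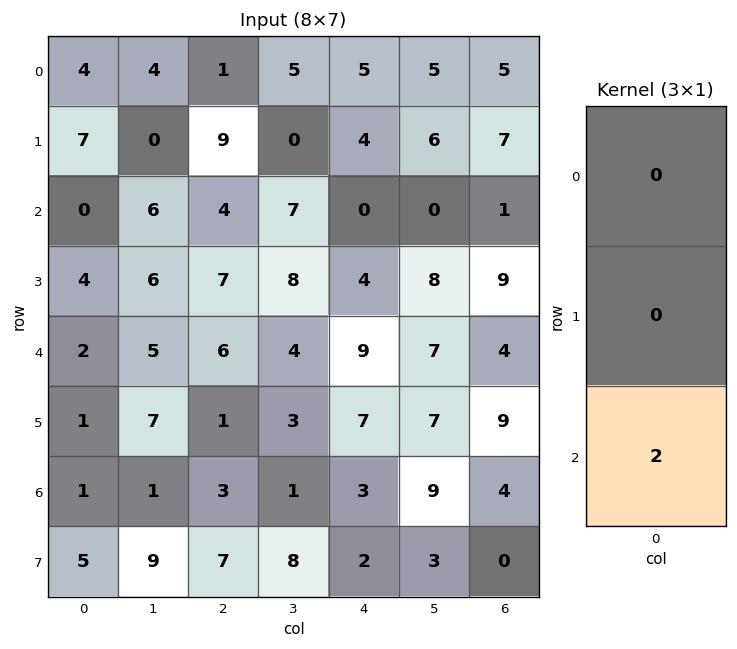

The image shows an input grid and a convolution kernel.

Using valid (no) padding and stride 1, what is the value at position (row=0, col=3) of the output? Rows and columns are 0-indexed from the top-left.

14

The receptive field on the input at this output position is [5 / 0 / 7]. Elementwise product with the kernel and sum: 7·2.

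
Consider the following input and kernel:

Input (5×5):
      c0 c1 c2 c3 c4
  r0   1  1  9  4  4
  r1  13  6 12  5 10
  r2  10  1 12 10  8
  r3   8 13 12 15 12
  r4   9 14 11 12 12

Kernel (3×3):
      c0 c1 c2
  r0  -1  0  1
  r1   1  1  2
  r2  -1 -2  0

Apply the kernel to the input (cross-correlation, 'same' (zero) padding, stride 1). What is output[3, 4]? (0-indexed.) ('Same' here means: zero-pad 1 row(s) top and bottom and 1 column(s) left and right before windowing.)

The receptive field on the zero-padded input at this output position is [10 8 0 / 15 12 0 / 12 12 0]. Elementwise product with the kernel and sum: 10·-1 + 0·1 + 15·1 + 12·1 + 0·2 + 12·-1 + 12·-2.

-19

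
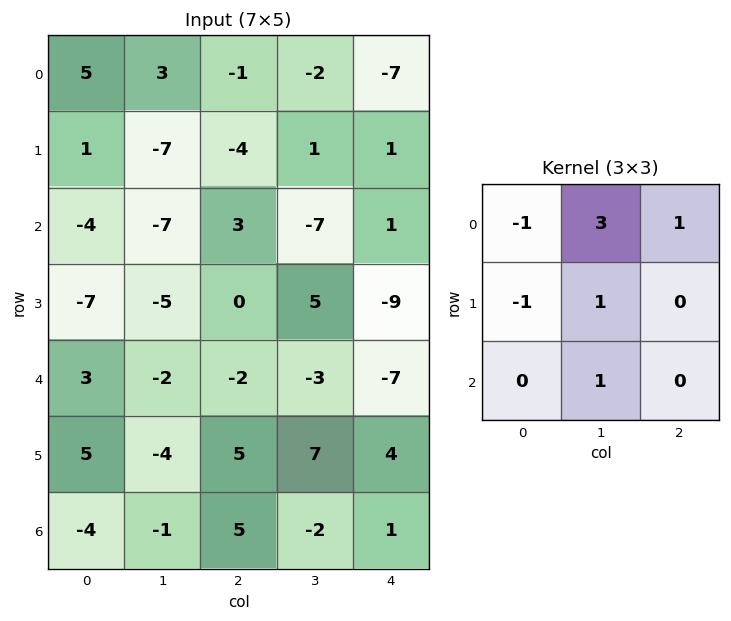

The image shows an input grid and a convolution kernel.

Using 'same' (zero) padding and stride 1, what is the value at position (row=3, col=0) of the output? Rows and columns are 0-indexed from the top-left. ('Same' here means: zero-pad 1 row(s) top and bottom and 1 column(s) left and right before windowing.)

The receptive field on the zero-padded input at this output position is [0 -4 -7 / 0 -7 -5 / 0 3 -2]. Elementwise product with the kernel and sum: 0·-1 + -4·3 + -7·1 + 0·-1 + -7·1 + 3·1.

-23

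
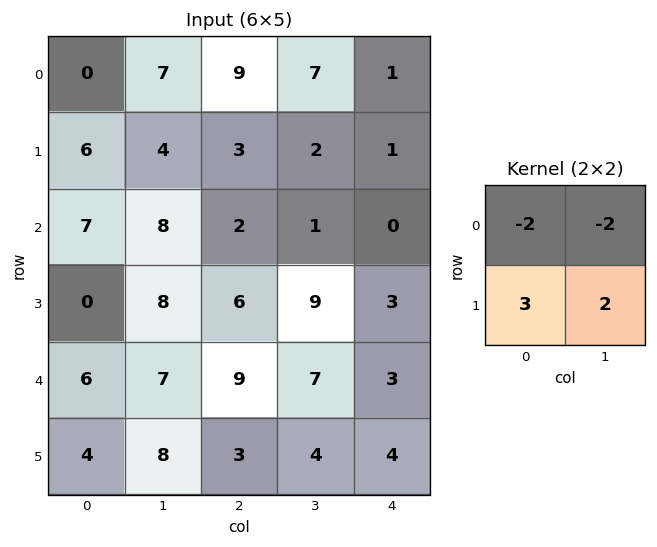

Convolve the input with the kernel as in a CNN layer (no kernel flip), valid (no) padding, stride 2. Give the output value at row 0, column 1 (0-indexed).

The receptive field on the input at this output position is [9 7 / 3 2]. Elementwise product with the kernel and sum: 9·-2 + 7·-2 + 3·3 + 2·2.

-19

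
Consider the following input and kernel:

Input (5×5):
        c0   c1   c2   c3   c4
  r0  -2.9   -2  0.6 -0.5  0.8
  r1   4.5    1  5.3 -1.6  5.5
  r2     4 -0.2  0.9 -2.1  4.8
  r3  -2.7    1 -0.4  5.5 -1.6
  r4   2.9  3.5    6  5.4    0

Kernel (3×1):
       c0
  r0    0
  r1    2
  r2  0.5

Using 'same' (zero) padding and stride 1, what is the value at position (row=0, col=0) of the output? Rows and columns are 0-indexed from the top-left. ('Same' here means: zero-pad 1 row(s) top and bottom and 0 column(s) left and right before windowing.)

The receptive field on the zero-padded input at this output position is [0 / -2.9 / 4.5]. Elementwise product with the kernel and sum: -2.9·2 + 4.5·0.5.

-3.55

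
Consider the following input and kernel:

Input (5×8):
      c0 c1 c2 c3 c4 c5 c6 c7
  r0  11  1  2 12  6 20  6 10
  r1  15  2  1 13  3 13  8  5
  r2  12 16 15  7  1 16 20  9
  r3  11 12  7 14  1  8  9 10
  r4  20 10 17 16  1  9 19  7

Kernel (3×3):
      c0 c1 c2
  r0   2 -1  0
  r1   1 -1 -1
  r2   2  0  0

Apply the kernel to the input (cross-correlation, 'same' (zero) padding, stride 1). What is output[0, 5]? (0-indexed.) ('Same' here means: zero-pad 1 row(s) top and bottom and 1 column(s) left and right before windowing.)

The receptive field on the zero-padded input at this output position is [0 0 0 / 6 20 6 / 3 13 8]. Elementwise product with the kernel and sum: 0·2 + 0·-1 + 6·1 + 20·-1 + 6·-1 + 3·2.

-14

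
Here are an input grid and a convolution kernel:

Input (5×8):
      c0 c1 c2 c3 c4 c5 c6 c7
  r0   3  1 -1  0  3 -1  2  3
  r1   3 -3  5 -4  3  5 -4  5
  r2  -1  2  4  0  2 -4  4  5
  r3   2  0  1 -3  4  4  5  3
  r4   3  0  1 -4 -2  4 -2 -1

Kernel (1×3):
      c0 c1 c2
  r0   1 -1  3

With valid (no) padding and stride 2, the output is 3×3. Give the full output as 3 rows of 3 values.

Output[0,0]: The receptive field on the input at this output position is [3 1 -1]. Elementwise product with the kernel and sum: 3·1 + 1·-1 + -1·3.

-1 8 10
9 10 18
6 -1 -12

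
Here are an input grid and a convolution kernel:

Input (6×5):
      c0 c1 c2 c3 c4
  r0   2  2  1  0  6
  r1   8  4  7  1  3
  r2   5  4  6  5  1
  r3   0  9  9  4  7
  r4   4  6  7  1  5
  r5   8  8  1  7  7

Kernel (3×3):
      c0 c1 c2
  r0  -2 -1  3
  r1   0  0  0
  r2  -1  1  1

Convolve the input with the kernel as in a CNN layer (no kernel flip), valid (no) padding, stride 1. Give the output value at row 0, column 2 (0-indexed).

The receptive field on the input at this output position is [1 0 6 / 7 1 3 / 6 5 1]. Elementwise product with the kernel and sum: 1·-2 + 0·-1 + 6·3 + 6·-1 + 5·1 + 1·1.

16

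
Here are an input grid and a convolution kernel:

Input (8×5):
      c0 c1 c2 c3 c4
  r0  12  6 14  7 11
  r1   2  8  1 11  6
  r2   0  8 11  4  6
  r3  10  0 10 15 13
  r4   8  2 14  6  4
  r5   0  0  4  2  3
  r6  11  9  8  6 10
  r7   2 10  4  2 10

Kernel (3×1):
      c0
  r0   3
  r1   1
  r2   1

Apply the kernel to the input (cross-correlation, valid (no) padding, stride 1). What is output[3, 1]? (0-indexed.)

The receptive field on the input at this output position is [0 / 2 / 0]. Elementwise product with the kernel and sum: 0·3 + 2·1 + 0·1.

2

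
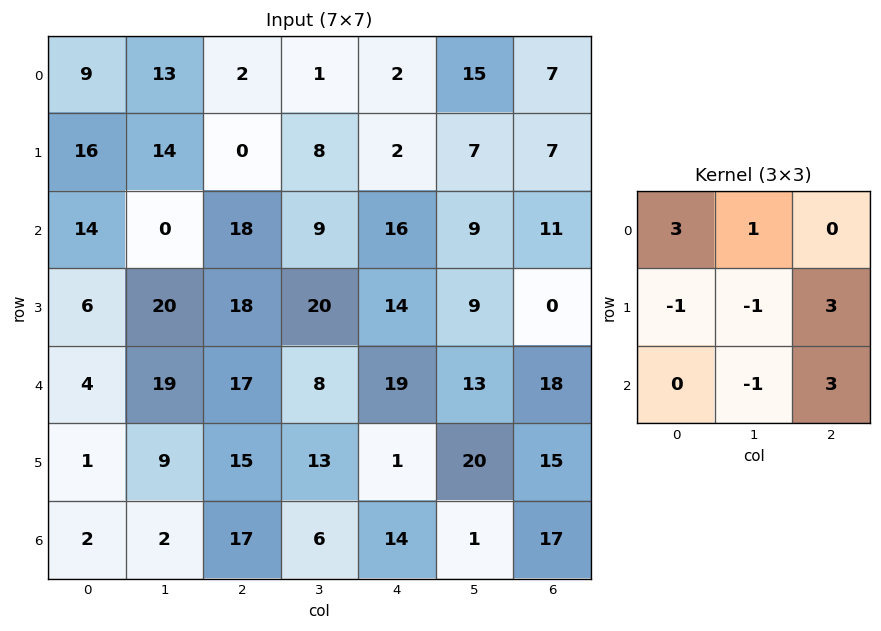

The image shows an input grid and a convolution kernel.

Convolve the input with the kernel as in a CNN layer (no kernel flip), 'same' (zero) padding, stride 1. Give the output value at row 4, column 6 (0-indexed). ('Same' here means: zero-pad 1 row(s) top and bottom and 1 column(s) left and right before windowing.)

The receptive field on the zero-padded input at this output position is [9 0 0 / 13 18 0 / 20 15 0]. Elementwise product with the kernel and sum: 9·3 + 0·1 + 13·-1 + 18·-1 + 0·3 + 15·-1 + 0·3.

-19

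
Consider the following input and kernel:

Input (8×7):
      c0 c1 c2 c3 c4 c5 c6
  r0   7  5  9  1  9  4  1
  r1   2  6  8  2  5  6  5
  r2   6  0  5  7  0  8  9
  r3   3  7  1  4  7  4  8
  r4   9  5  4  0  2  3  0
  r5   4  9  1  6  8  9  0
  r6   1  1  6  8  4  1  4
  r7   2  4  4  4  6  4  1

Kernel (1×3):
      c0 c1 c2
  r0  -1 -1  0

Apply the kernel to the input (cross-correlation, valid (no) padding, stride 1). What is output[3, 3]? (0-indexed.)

-11

The receptive field on the input at this output position is [4 7 4]. Elementwise product with the kernel and sum: 4·-1 + 7·-1.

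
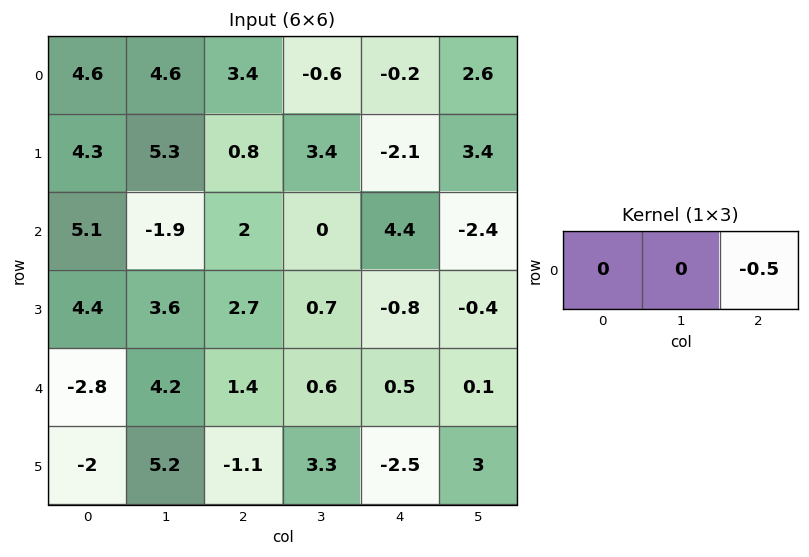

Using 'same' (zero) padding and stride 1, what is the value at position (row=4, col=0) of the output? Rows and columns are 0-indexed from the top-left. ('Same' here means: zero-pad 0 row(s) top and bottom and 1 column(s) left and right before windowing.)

-2.1

The receptive field on the zero-padded input at this output position is [0 -2.8 4.2]. Elementwise product with the kernel and sum: 4.2·-0.5.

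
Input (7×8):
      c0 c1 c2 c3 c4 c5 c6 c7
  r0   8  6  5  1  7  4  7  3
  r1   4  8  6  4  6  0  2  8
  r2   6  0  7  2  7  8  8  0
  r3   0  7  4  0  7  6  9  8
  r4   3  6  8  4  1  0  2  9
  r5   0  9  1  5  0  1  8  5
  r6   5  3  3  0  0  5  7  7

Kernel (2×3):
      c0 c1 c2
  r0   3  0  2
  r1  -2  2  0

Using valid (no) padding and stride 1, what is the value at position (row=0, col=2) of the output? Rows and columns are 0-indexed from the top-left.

The receptive field on the input at this output position is [5 1 7 / 6 4 6]. Elementwise product with the kernel and sum: 5·3 + 7·2 + 6·-2 + 4·2.

25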